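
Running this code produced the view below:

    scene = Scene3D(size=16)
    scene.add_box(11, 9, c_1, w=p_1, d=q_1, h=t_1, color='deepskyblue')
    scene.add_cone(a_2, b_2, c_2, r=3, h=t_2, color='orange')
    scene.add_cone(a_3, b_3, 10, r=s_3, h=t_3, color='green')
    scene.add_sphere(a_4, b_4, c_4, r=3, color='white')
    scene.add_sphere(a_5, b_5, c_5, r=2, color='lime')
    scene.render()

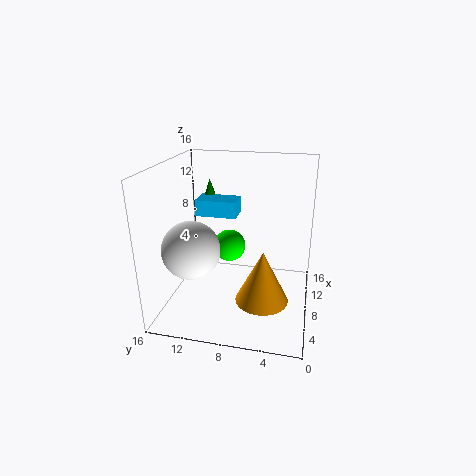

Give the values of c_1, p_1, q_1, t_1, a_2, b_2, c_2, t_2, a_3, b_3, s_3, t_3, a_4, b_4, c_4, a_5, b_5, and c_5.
c_1 = 9
p_1 = 3
q_1 = 5
t_1 = 2
a_2 = 7
b_2 = 5
c_2 = 1
t_2 = 6
a_3 = 14
b_3 = 13
s_3 = 1
t_3 = 3
a_4 = 4
b_4 = 12
c_4 = 8
a_5 = 12
b_5 = 10
c_5 = 5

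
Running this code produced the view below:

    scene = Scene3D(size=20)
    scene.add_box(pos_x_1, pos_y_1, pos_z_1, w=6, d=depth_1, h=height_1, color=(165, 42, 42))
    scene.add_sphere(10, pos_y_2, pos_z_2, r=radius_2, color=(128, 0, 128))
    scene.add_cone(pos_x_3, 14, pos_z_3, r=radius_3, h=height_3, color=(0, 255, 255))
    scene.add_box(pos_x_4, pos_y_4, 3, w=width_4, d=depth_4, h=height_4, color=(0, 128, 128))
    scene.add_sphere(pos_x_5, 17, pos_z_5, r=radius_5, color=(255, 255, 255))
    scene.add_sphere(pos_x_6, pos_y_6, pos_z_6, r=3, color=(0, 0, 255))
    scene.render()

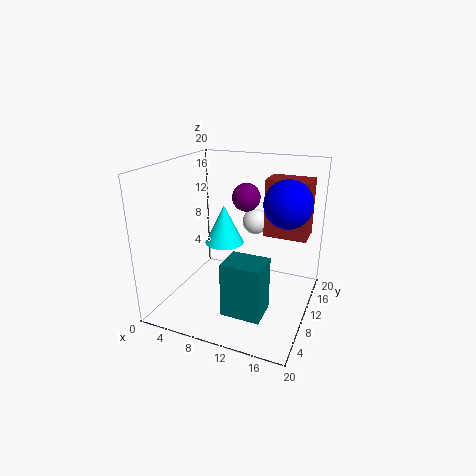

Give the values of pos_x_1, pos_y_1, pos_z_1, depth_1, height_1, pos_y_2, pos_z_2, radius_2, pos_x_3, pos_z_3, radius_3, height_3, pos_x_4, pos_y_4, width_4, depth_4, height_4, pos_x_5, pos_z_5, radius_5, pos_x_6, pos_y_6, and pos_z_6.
pos_x_1 = 13
pos_y_1 = 12
pos_z_1 = 10
depth_1 = 4
height_1 = 8
pos_y_2 = 13
pos_z_2 = 15
radius_2 = 2
pos_x_3 = 6
pos_z_3 = 7
radius_3 = 3
height_3 = 6
pos_x_4 = 11
pos_y_4 = 2
width_4 = 5
depth_4 = 4
height_4 = 7
pos_x_5 = 10
pos_z_5 = 10
radius_5 = 2
pos_x_6 = 17
pos_y_6 = 9
pos_z_6 = 16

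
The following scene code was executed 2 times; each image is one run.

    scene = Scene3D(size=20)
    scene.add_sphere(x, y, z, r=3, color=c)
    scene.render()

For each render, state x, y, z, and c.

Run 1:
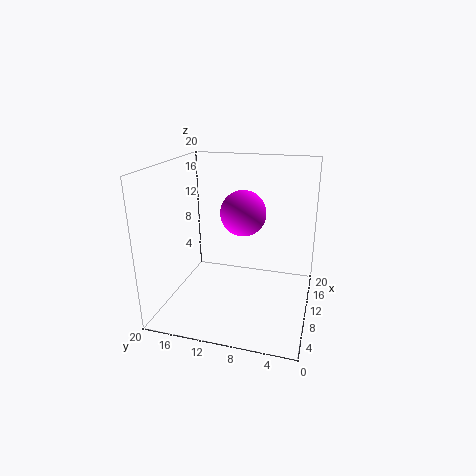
x = 9
y = 9
z = 14
c = 'magenta'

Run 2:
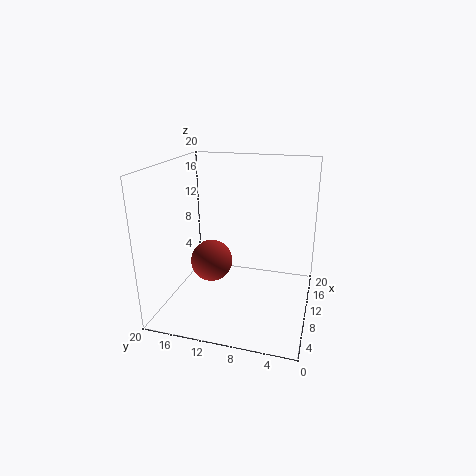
x = 10
y = 14
z = 6
c = 'brown'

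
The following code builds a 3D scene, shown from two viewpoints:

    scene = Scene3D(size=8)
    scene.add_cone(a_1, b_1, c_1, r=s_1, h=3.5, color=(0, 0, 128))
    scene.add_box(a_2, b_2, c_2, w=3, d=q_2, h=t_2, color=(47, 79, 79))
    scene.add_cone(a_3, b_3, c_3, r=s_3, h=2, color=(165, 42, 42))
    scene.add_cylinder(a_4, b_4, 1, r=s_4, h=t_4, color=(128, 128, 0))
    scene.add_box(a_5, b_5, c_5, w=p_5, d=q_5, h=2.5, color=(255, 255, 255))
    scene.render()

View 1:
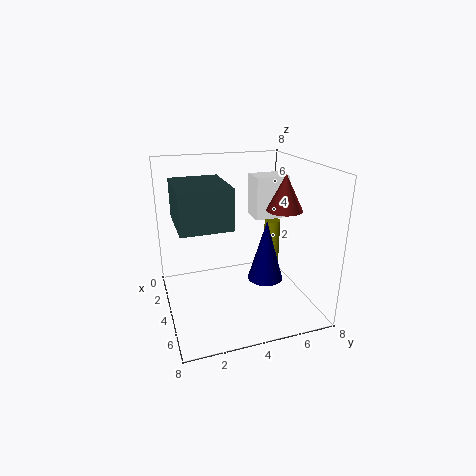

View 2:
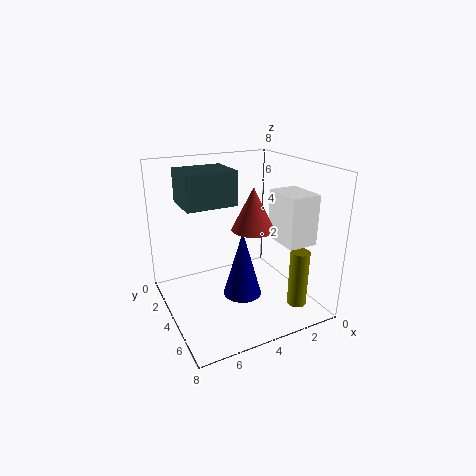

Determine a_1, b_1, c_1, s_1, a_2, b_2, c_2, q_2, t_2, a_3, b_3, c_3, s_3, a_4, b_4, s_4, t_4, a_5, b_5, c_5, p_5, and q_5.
a_1 = 4.5, b_1 = 5.5, c_1 = 1.5, s_1 = 1, a_2 = 3.5, b_2 = 0.5, c_2 = 5.5, q_2 = 2.5, t_2 = 2, a_3 = 4.5, b_3 = 6.5, c_3 = 5.5, s_3 = 1, a_4 = 2, b_4 = 7, s_4 = 0.5, t_4 = 3, a_5 = 1.5, b_5 = 5.5, c_5 = 4.5, p_5 = 1.5, q_5 = 2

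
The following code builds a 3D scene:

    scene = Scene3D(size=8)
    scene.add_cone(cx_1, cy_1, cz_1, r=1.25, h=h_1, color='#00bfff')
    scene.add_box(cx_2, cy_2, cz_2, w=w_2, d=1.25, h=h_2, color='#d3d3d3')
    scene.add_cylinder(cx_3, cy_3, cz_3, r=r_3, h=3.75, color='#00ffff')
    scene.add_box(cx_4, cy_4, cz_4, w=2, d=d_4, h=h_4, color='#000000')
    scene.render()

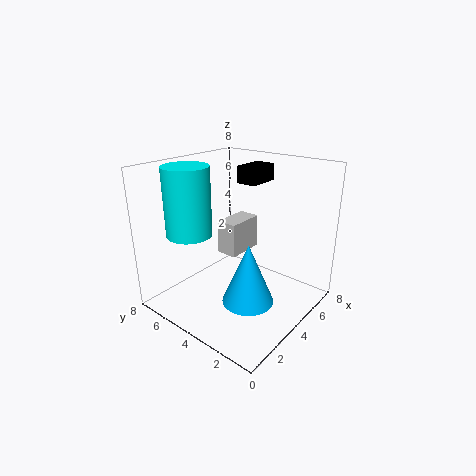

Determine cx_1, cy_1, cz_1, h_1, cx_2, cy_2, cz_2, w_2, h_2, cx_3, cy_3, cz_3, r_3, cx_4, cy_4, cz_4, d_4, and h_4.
cx_1 = 2
cy_1 = 1.75
cz_1 = 2
h_1 = 3
cx_2 = 4.25
cy_2 = 4.5
cz_2 = 2.5
w_2 = 2.25
h_2 = 2
cx_3 = 2.25
cy_3 = 6
cz_3 = 4.25
r_3 = 1.25
cx_4 = 5.75
cy_4 = 4.25
cz_4 = 6.5
d_4 = 1.25
h_4 = 1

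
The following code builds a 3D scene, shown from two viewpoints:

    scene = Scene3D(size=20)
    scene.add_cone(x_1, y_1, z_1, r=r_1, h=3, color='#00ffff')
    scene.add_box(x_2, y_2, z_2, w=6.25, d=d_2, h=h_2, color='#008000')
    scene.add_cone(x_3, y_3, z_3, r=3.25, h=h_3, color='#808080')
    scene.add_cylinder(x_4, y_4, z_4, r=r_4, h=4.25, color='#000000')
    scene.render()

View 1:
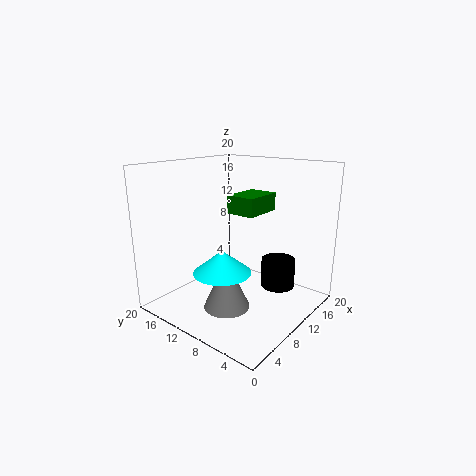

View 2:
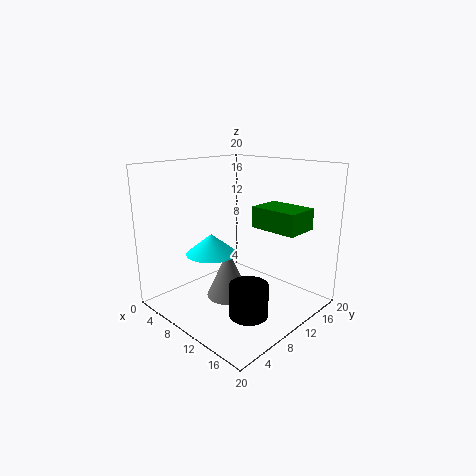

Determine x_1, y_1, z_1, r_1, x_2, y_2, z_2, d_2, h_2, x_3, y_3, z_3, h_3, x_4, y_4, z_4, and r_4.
x_1 = 5.5, y_1 = 9, z_1 = 6.75, r_1 = 3.75, x_2 = 12.75, y_2 = 9.75, z_2 = 12.25, d_2 = 4.5, h_2 = 2.75, x_3 = 7.75, y_3 = 10.25, z_3 = 0.25, h_3 = 7.25, x_4 = 15.25, y_4 = 6.5, z_4 = 1.75, r_4 = 2.5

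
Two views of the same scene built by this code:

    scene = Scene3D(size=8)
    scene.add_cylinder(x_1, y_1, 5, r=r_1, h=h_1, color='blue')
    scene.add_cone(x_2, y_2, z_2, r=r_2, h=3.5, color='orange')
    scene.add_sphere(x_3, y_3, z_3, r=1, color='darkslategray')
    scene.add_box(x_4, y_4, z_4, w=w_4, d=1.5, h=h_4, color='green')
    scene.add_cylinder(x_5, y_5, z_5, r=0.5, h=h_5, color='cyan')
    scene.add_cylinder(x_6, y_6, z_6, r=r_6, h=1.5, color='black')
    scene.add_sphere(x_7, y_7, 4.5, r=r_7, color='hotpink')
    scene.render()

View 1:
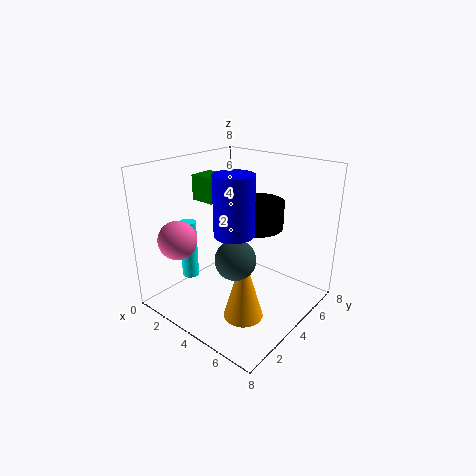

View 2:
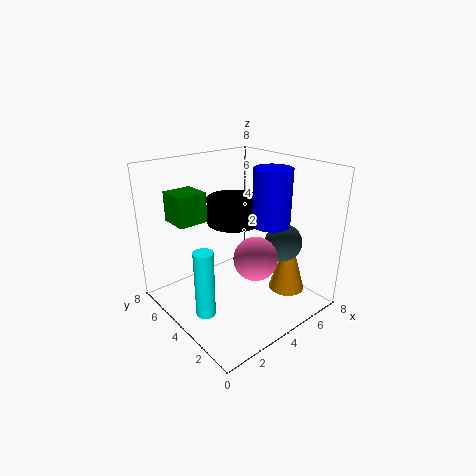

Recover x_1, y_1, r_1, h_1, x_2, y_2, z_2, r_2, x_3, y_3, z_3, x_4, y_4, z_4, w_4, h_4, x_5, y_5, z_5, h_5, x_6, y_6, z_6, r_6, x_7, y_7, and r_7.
x_1 = 5, y_1 = 2.5, r_1 = 1, h_1 = 3, x_2 = 6, y_2 = 2, z_2 = 1, r_2 = 1, x_3 = 5.5, y_3 = 2, z_3 = 4, x_4 = 0.5, y_4 = 4, z_4 = 5.5, w_4 = 1.5, h_4 = 1.5, x_5 = 1, y_5 = 3, z_5 = 1, h_5 = 3.5, x_6 = 4.5, y_6 = 5, z_6 = 4.5, r_6 = 1.5, x_7 = 2.5, y_7 = 1, r_7 = 1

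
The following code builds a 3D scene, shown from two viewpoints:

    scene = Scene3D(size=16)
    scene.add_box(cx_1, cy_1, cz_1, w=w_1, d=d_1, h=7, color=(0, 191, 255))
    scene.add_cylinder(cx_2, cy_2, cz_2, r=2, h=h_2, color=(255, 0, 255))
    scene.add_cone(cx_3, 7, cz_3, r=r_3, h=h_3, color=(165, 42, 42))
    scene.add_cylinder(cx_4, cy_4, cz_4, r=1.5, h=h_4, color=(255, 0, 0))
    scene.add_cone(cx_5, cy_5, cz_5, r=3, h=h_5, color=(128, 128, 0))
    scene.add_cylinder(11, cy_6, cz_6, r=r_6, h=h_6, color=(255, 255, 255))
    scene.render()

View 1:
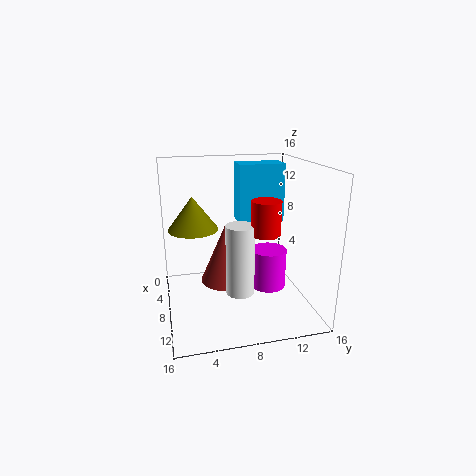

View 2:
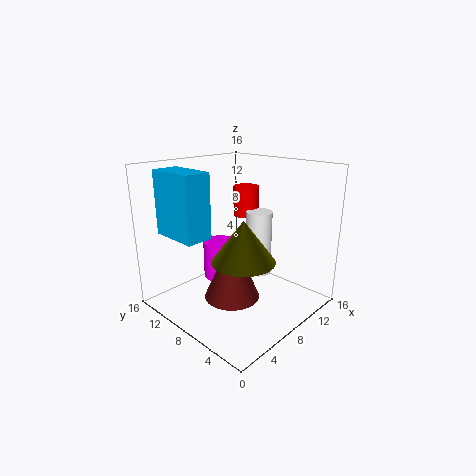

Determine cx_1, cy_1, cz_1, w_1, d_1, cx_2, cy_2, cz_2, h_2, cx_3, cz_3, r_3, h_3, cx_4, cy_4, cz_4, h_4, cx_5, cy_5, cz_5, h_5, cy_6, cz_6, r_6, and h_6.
cx_1 = 2, cy_1 = 9, cz_1 = 8.5, w_1 = 3, d_1 = 5.5, cx_2 = 8.5, cy_2 = 11.5, cz_2 = 2, h_2 = 4.5, cx_3 = 6, cz_3 = 2, r_3 = 3, h_3 = 7, cx_4 = 11.5, cy_4 = 10, cz_4 = 9.5, h_4 = 3.5, cx_5 = 4, cy_5 = 3.5, cz_5 = 8, h_5 = 4, cy_6 = 7.5, cz_6 = 3, r_6 = 1.5, h_6 = 7.5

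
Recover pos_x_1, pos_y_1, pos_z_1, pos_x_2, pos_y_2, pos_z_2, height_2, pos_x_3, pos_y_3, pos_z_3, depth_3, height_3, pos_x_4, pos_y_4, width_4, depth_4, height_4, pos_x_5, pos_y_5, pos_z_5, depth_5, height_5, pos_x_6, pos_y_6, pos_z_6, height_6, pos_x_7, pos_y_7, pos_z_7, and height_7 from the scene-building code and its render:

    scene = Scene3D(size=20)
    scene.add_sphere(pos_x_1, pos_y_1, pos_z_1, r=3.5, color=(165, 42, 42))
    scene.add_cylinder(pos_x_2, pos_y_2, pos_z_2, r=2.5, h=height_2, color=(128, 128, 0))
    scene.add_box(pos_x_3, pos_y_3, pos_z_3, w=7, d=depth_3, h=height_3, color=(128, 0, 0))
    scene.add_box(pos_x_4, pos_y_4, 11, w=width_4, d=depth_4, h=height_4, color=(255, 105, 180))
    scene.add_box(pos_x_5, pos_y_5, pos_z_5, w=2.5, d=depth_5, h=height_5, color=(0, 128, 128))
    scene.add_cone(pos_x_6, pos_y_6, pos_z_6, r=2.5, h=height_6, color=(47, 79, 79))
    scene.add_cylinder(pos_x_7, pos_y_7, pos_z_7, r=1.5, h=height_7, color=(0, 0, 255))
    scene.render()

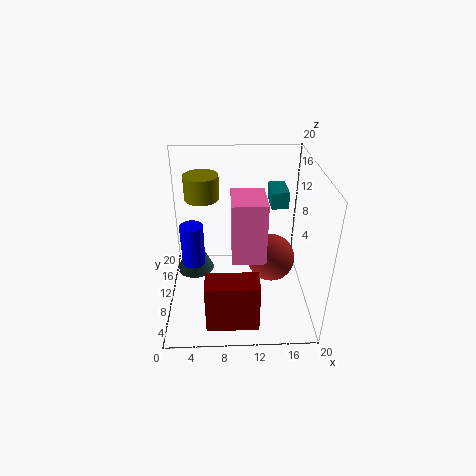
pos_x_1 = 15
pos_y_1 = 11.5
pos_z_1 = 5.5
pos_x_2 = 5
pos_y_2 = 14.5
pos_z_2 = 14
height_2 = 3.5
pos_x_3 = 5.5
pos_y_3 = 2
pos_z_3 = 0.5
depth_3 = 3.5
height_3 = 7
pos_x_4 = 9
pos_y_4 = 2.5
width_4 = 4
depth_4 = 5
height_4 = 7.5
pos_x_5 = 15
pos_y_5 = 13.5
pos_z_5 = 12.5
depth_5 = 4.5
height_5 = 2.5
pos_x_6 = 4
pos_y_6 = 9
pos_z_6 = 6
height_6 = 5.5
pos_x_7 = 4
pos_y_7 = 7.5
pos_z_7 = 8
height_7 = 5.5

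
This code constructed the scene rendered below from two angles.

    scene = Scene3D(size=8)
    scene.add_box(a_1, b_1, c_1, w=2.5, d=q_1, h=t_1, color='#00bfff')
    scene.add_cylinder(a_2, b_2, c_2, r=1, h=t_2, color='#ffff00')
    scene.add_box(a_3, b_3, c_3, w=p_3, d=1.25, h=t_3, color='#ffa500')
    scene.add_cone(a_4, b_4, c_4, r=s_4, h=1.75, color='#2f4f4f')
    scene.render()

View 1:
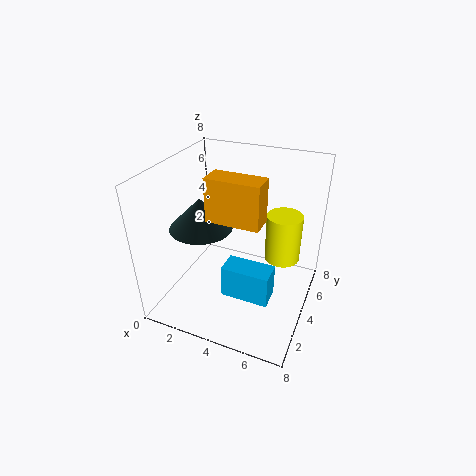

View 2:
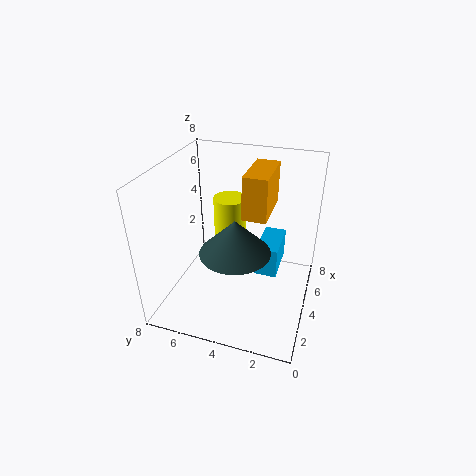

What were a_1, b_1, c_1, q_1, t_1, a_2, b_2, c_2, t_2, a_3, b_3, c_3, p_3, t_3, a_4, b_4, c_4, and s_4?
a_1 = 4; b_1 = 1.75; c_1 = 1.75; q_1 = 1.25; t_1 = 1.75; a_2 = 6.25; b_2 = 5.25; c_2 = 2.5; t_2 = 2.75; a_3 = 3; b_3 = 2.25; c_3 = 5.75; p_3 = 2.75; t_3 = 2.25; a_4 = 2; b_4 = 3.5; c_4 = 4.5; s_4 = 1.75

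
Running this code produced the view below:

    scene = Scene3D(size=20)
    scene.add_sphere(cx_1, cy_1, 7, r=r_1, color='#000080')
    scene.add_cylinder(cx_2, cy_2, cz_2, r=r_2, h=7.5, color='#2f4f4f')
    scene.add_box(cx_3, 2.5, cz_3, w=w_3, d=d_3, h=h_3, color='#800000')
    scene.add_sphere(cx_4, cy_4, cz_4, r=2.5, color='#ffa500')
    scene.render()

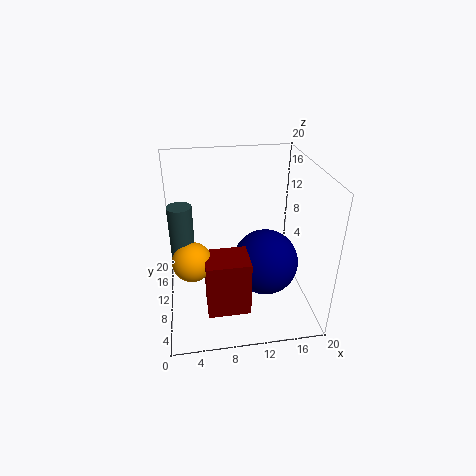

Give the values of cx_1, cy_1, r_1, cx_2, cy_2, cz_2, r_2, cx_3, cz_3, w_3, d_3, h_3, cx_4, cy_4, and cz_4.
cx_1 = 13.5
cy_1 = 8
r_1 = 4.5
cx_2 = 2.5
cy_2 = 7.5
cz_2 = 9
r_2 = 1.5
cx_3 = 5
cz_3 = 3
w_3 = 5.5
d_3 = 4.5
h_3 = 7.5
cx_4 = 3.5
cy_4 = 6
cz_4 = 9.5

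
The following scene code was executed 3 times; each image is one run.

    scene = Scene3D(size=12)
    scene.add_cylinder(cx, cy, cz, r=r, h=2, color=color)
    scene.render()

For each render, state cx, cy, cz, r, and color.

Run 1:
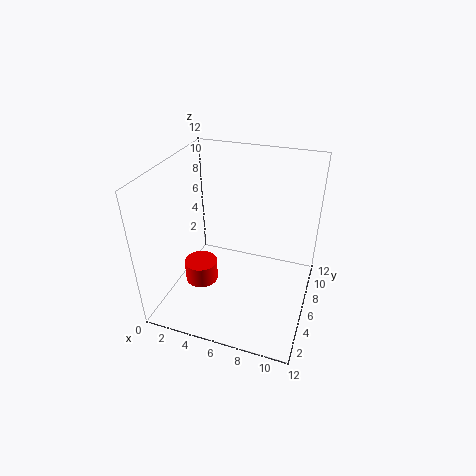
cx = 2.25, cy = 6.25, cz = 0.5, r = 1.5, color = 'red'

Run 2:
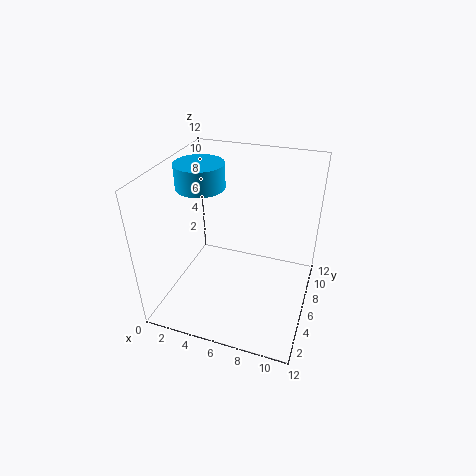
cx = 2.75, cy = 6.25, cz = 10, r = 2, color = 'deepskyblue'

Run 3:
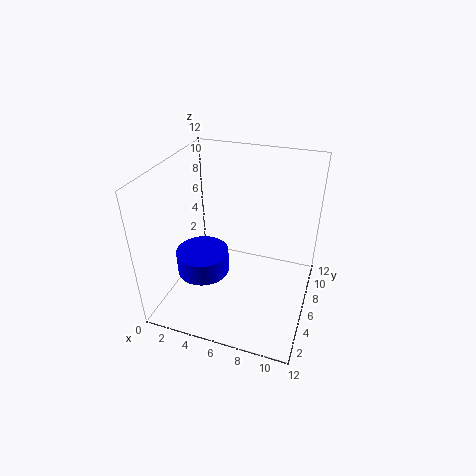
cx = 3, cy = 5.25, cz = 2.5, r = 2.25, color = 'blue'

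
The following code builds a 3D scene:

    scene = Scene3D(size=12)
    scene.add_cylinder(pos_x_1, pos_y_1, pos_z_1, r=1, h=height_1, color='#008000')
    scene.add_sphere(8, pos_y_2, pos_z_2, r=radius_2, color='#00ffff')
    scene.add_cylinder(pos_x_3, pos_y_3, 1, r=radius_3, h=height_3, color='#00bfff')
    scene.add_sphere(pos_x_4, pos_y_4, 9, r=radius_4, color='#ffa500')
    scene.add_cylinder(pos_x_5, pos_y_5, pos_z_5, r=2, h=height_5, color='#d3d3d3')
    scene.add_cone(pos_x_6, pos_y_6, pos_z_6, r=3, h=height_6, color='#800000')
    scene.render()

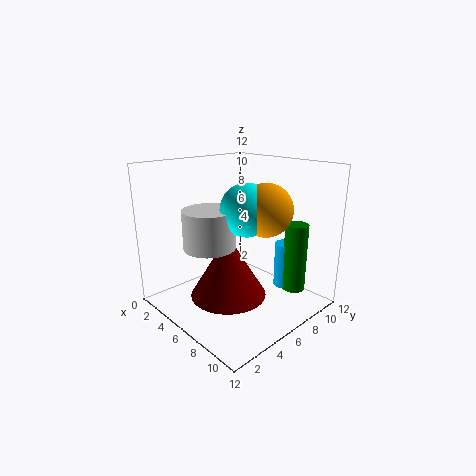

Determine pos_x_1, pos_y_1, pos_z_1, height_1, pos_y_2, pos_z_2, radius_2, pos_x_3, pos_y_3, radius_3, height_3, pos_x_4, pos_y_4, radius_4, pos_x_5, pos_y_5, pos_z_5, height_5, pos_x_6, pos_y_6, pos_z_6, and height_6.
pos_x_1 = 9, pos_y_1 = 10, pos_z_1 = 1, height_1 = 6, pos_y_2 = 5, pos_z_2 = 9, radius_2 = 2, pos_x_3 = 8, pos_y_3 = 10, radius_3 = 1, height_3 = 4, pos_x_4 = 9, pos_y_4 = 6, radius_4 = 2, pos_x_5 = 6, pos_y_5 = 3, pos_z_5 = 6, height_5 = 3, pos_x_6 = 7, pos_y_6 = 4, pos_z_6 = 2, height_6 = 5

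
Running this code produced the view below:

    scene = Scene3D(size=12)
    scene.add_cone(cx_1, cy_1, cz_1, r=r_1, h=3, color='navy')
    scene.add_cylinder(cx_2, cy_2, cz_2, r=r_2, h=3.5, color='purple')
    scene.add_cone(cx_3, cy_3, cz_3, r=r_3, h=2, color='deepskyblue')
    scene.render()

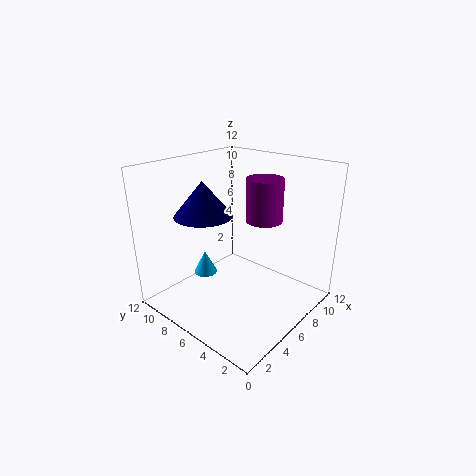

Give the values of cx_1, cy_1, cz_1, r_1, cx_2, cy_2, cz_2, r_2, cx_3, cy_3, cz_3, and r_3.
cx_1 = 5; cy_1 = 9; cz_1 = 7.5; r_1 = 2.5; cx_2 = 7.5; cy_2 = 4.5; cz_2 = 7.5; r_2 = 1.5; cx_3 = 4.5; cy_3 = 8.5; cz_3 = 2.5; r_3 = 1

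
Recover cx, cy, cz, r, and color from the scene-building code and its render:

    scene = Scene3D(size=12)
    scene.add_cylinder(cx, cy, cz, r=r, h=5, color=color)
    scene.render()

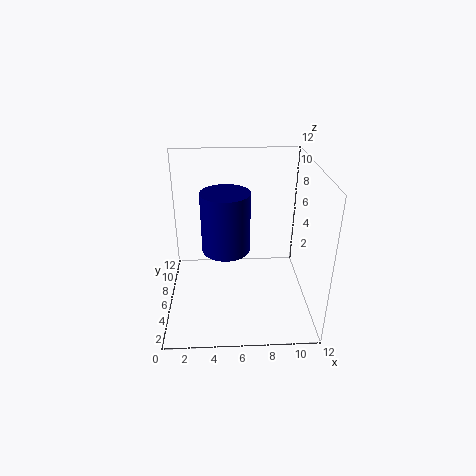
cx = 5; cy = 6; cz = 5; r = 2; color = 'navy'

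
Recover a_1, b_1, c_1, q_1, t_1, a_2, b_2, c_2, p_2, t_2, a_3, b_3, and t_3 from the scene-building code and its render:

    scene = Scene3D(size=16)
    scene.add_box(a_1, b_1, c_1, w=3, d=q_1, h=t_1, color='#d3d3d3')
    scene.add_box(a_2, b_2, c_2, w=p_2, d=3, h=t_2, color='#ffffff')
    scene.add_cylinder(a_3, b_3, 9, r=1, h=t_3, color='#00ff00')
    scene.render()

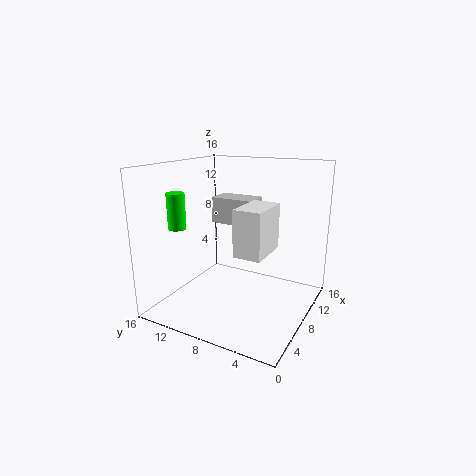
a_1 = 9; b_1 = 7; c_1 = 9; q_1 = 5; t_1 = 3; a_2 = 5; b_2 = 4; c_2 = 7; p_2 = 5; t_2 = 5; a_3 = 5; b_3 = 14; t_3 = 4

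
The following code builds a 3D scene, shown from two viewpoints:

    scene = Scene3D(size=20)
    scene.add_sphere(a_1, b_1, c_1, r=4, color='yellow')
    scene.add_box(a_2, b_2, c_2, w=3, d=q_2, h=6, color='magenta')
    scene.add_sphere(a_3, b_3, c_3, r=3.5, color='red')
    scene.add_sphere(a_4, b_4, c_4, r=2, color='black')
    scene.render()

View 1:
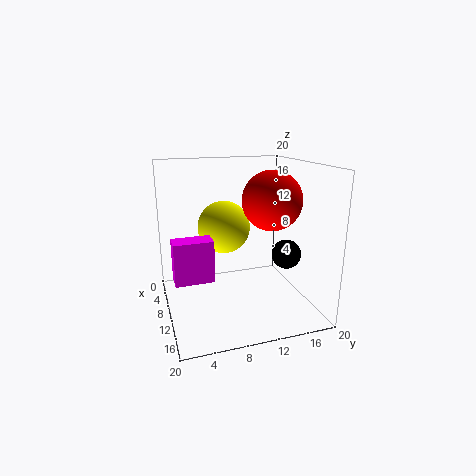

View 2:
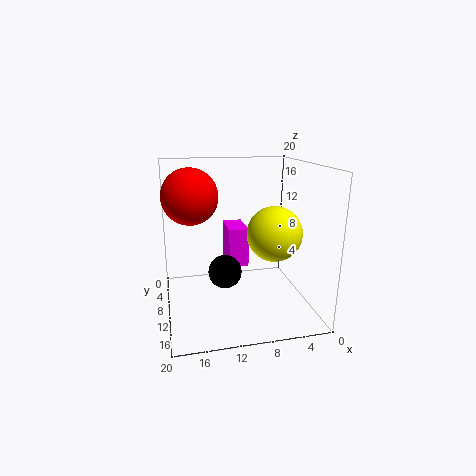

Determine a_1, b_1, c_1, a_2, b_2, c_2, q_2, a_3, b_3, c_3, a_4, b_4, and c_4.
a_1 = 4.5, b_1 = 9.5, c_1 = 10, a_2 = 7.5, b_2 = 1, c_2 = 4, q_2 = 5.5, a_3 = 16.5, b_3 = 12, c_3 = 16.5, a_4 = 13, b_4 = 16, c_4 = 8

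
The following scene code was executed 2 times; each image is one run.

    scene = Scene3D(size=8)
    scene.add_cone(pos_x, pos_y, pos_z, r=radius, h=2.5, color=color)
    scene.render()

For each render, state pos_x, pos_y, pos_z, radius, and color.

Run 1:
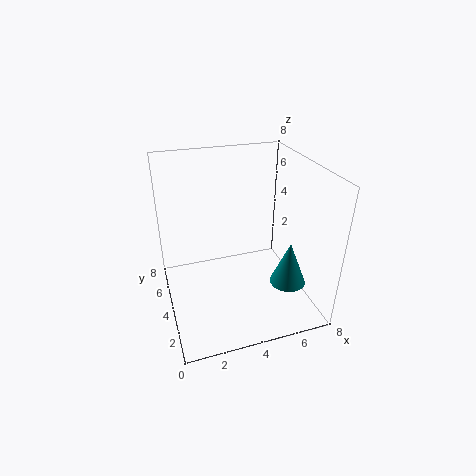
pos_x = 6.5; pos_y = 2.5; pos_z = 1.5; radius = 1; color = 'teal'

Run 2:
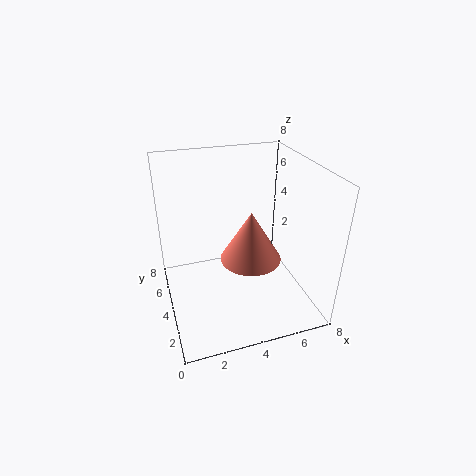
pos_x = 4; pos_y = 2; pos_z = 4; radius = 1.5; color = 'salmon'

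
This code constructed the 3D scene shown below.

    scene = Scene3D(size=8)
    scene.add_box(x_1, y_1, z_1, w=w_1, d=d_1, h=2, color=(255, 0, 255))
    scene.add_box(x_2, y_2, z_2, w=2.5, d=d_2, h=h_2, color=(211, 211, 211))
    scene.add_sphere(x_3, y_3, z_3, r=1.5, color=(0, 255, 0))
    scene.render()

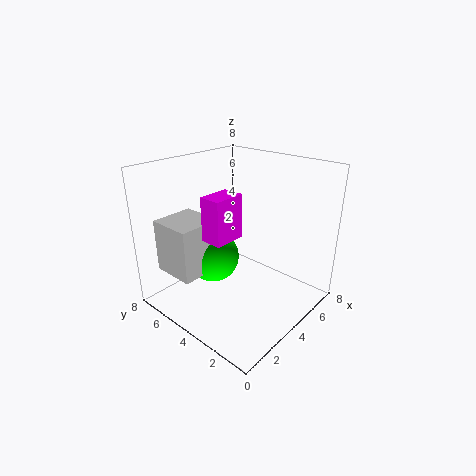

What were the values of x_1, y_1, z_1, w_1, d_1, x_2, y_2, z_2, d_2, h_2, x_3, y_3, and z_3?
x_1 = 0.5, y_1 = 2, z_1 = 5.5, w_1 = 1.5, d_1 = 1, x_2 = 1, y_2 = 5, z_2 = 2, d_2 = 2.5, h_2 = 3, x_3 = 3.5, y_3 = 5.5, z_3 = 2.5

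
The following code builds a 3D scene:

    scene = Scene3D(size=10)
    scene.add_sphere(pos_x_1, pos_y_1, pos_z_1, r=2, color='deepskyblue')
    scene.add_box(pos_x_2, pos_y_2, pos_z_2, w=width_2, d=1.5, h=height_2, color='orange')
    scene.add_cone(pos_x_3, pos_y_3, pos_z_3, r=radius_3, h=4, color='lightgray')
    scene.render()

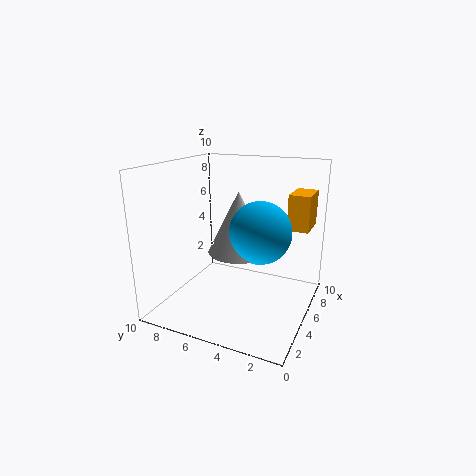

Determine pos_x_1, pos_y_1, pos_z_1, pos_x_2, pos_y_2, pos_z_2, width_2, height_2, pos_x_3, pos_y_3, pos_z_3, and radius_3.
pos_x_1 = 4
pos_y_1 = 3
pos_z_1 = 6
pos_x_2 = 6.5
pos_y_2 = 0.5
pos_z_2 = 5.5
width_2 = 2.5
height_2 = 2.5
pos_x_3 = 4
pos_y_3 = 4.5
pos_z_3 = 4.5
radius_3 = 2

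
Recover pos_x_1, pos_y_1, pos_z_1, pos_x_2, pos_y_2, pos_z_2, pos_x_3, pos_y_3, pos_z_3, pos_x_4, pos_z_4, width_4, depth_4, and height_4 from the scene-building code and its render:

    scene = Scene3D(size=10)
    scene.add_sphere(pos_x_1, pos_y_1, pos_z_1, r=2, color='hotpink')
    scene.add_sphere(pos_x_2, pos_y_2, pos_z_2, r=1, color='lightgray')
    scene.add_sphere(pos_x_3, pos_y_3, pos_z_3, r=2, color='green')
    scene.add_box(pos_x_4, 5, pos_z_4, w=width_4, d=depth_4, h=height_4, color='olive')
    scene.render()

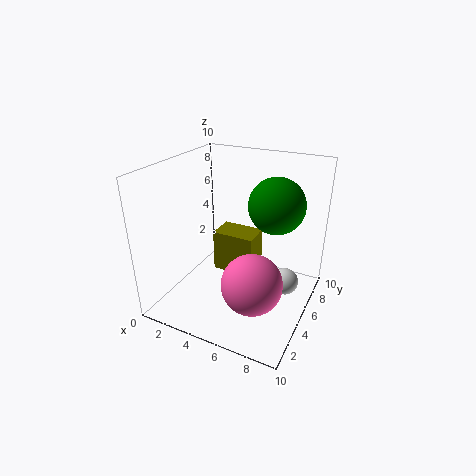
pos_x_1 = 7
pos_y_1 = 3
pos_z_1 = 3
pos_x_2 = 8
pos_y_2 = 7
pos_z_2 = 1
pos_x_3 = 7
pos_y_3 = 7
pos_z_3 = 7
pos_x_4 = 3
pos_z_4 = 2
width_4 = 3
depth_4 = 2
height_4 = 3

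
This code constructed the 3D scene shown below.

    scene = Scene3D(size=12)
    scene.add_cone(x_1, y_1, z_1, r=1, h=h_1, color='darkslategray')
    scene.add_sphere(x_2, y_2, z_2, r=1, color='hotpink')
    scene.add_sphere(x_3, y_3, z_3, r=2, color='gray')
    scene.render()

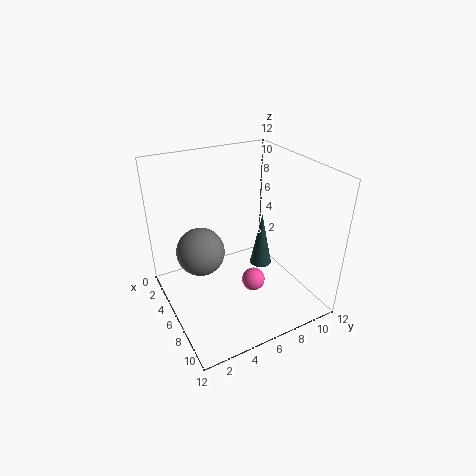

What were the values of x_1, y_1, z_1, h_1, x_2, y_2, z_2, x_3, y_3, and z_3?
x_1 = 5
y_1 = 9
z_1 = 2
h_1 = 5
x_2 = 7
y_2 = 7
z_2 = 2
x_3 = 5
y_3 = 3
z_3 = 5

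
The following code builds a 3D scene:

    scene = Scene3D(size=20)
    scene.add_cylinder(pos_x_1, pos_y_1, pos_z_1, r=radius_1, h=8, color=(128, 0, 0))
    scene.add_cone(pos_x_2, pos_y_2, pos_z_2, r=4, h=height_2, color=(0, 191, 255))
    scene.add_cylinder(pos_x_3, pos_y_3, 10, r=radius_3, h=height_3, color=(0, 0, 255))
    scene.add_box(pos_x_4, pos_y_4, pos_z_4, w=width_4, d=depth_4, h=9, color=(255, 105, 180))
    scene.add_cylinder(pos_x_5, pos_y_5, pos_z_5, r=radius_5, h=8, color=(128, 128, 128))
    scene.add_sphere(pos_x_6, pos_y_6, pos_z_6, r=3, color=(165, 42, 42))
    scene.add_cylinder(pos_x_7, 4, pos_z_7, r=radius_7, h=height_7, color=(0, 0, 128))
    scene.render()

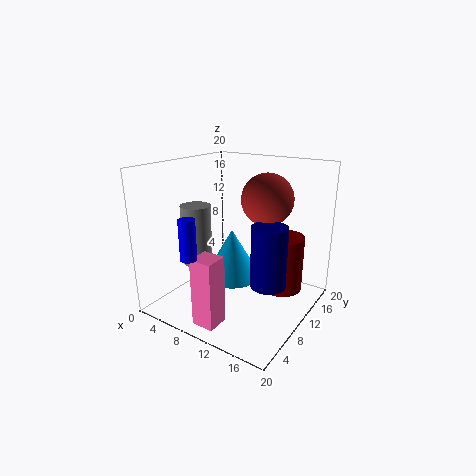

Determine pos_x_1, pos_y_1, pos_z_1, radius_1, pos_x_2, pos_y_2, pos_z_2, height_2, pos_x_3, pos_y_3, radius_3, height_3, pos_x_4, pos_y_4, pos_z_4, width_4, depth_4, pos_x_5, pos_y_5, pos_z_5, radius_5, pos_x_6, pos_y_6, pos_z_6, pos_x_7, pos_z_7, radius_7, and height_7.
pos_x_1 = 15, pos_y_1 = 14, pos_z_1 = 2, radius_1 = 3, pos_x_2 = 9, pos_y_2 = 10, pos_z_2 = 4, height_2 = 7, pos_x_3 = 9, pos_y_3 = 1, radius_3 = 1, height_3 = 5, pos_x_4 = 9, pos_y_4 = 1, pos_z_4 = 1, width_4 = 3, depth_4 = 3, pos_x_5 = 6, pos_y_5 = 6, pos_z_5 = 7, radius_5 = 2, pos_x_6 = 16, pos_y_6 = 7, pos_z_6 = 17, pos_x_7 = 18, pos_z_7 = 8, radius_7 = 2, height_7 = 7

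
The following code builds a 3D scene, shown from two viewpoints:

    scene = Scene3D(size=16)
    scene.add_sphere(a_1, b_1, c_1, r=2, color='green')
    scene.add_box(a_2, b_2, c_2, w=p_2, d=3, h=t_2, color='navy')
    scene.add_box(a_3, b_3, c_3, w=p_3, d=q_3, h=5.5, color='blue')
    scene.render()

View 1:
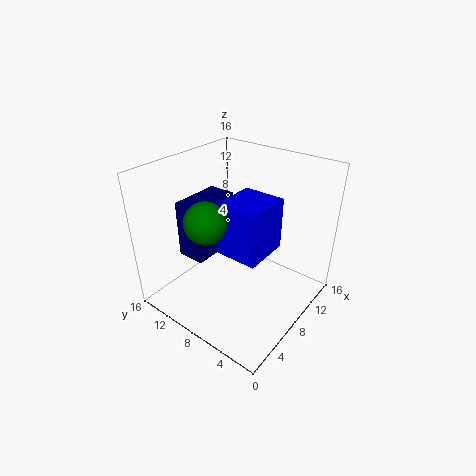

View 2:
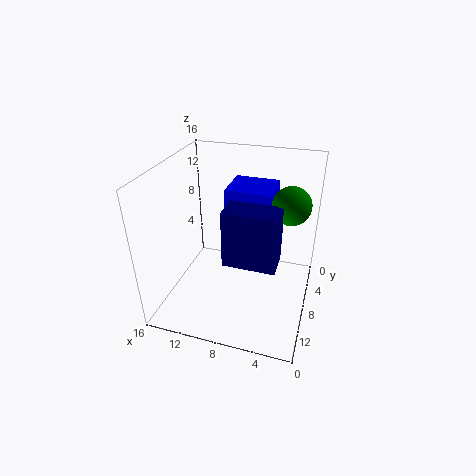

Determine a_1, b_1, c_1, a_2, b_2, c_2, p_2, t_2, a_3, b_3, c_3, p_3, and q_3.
a_1 = 2.5
b_1 = 7.5
c_1 = 12.5
a_2 = 3
b_2 = 9
c_2 = 7
p_2 = 5.5
t_2 = 6
a_3 = 4.5
b_3 = 3.5
c_3 = 8
p_3 = 5
q_3 = 4.5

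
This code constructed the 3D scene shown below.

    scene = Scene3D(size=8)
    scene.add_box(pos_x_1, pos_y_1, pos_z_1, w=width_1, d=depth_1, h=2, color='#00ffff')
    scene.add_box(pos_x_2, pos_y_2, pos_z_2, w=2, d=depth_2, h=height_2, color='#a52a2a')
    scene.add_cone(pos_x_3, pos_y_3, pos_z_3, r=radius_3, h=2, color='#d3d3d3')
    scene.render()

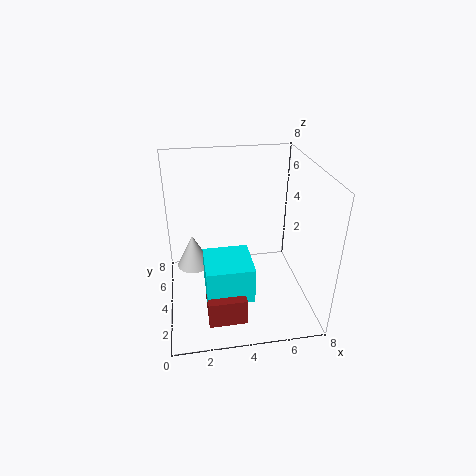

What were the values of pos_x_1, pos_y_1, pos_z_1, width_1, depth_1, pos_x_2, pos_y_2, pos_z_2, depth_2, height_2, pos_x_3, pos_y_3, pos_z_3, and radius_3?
pos_x_1 = 2
pos_y_1 = 1.5
pos_z_1 = 1.5
width_1 = 2.5
depth_1 = 2.5
pos_x_2 = 2
pos_y_2 = 1
pos_z_2 = 0.5
depth_2 = 2
height_2 = 1.5
pos_x_3 = 1.5
pos_y_3 = 5.5
pos_z_3 = 1.5
radius_3 = 1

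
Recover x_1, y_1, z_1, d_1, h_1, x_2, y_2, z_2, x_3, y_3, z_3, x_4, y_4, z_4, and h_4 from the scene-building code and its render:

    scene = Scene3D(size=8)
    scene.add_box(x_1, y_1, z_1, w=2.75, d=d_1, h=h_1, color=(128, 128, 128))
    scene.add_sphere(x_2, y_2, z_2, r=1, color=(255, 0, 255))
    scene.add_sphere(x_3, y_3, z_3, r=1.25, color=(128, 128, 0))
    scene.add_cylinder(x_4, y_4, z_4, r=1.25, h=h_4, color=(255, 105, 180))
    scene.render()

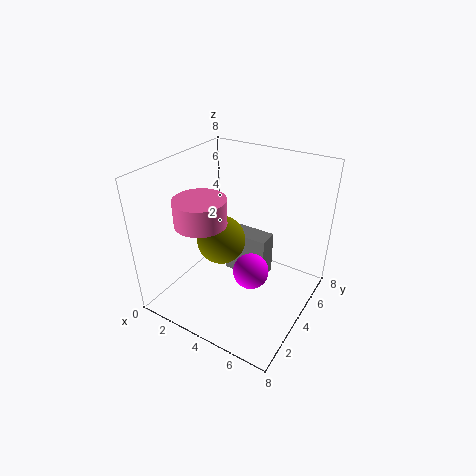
x_1 = 2.25, y_1 = 5.25, z_1 = 0.5, d_1 = 1.25, h_1 = 2.75, x_2 = 5, y_2 = 3.75, z_2 = 2.25, x_3 = 3.75, y_3 = 2.75, z_3 = 4.5, x_4 = 3.5, y_4 = 1.5, z_4 = 6, h_4 = 1.25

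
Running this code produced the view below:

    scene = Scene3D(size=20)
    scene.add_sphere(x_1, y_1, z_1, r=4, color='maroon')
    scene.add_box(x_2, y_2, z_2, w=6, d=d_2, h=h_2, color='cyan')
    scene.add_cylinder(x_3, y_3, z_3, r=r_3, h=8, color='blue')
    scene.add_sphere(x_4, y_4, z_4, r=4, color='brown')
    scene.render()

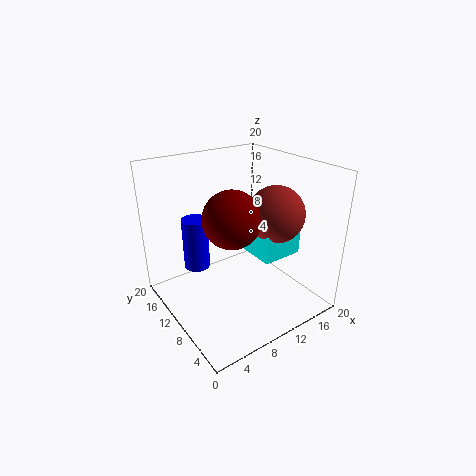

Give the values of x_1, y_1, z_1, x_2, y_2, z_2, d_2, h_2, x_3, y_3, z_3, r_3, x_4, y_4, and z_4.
x_1 = 9, y_1 = 10, z_1 = 13, x_2 = 12, y_2 = 6, z_2 = 7, d_2 = 7, h_2 = 4, x_3 = 7, y_3 = 17, z_3 = 3, r_3 = 2, x_4 = 15, y_4 = 8, z_4 = 13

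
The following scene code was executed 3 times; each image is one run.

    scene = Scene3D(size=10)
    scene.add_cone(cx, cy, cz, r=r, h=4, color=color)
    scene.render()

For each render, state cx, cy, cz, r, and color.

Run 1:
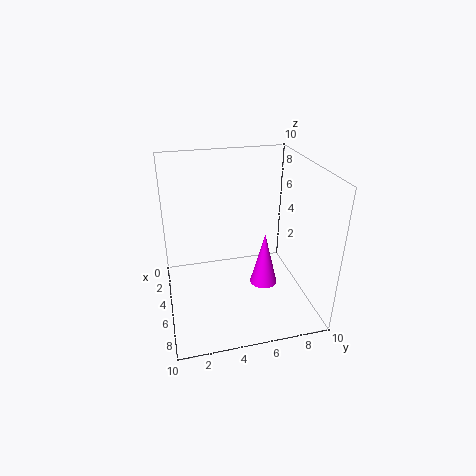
cx = 5, cy = 7, cz = 1, r = 1, color = 'magenta'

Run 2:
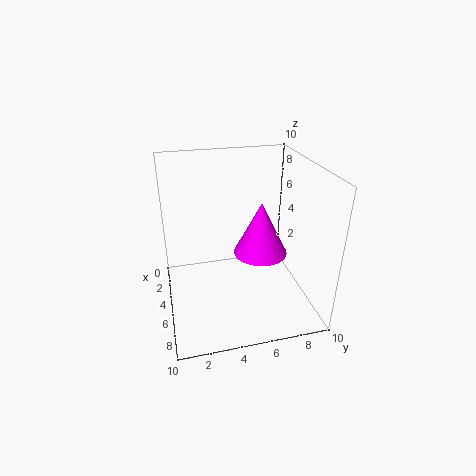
cx = 4, cy = 7, cz = 3, r = 2, color = 'magenta'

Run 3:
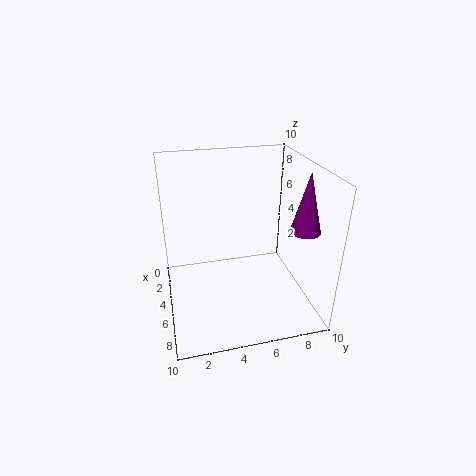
cx = 7, cy = 9, cz = 6, r = 1, color = 'purple'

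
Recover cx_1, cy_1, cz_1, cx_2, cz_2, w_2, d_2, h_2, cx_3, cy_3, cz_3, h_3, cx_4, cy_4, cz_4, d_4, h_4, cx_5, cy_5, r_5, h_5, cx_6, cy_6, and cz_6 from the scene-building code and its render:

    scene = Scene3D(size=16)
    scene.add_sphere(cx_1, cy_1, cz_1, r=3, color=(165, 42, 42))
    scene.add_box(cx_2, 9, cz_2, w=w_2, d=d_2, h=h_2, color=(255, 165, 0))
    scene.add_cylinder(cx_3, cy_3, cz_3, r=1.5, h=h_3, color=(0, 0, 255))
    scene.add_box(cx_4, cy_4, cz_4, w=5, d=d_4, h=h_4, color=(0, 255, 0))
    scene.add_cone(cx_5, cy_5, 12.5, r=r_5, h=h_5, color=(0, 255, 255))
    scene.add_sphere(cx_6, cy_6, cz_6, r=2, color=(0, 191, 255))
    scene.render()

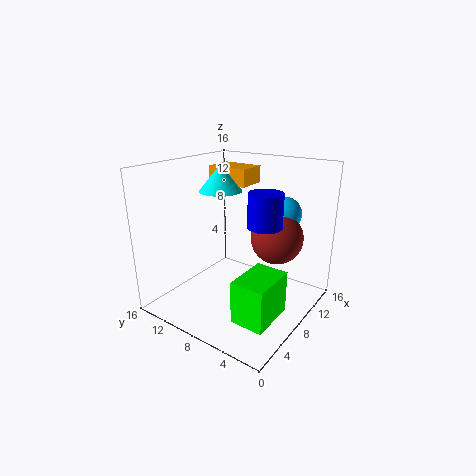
cx_1 = 11.5, cy_1 = 5, cz_1 = 7.5, cx_2 = 10.5, cz_2 = 13, w_2 = 3.5, d_2 = 5, h_2 = 2, cx_3 = 3.5, cy_3 = 2, cz_3 = 12, h_3 = 3, cx_4 = 2.5, cy_4 = 1.5, cz_4 = 1.5, d_4 = 3.5, h_4 = 4.5, cx_5 = 9.5, cy_5 = 11.5, r_5 = 2.5, h_5 = 3, cx_6 = 13, cy_6 = 5, cz_6 = 10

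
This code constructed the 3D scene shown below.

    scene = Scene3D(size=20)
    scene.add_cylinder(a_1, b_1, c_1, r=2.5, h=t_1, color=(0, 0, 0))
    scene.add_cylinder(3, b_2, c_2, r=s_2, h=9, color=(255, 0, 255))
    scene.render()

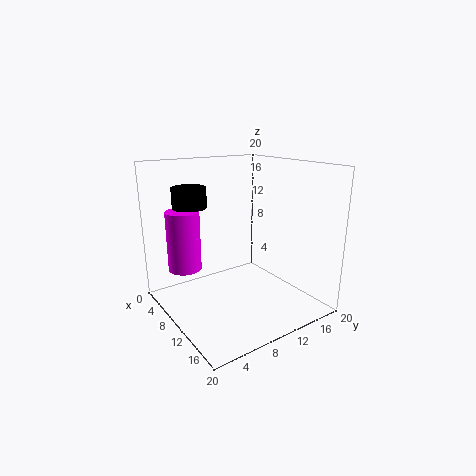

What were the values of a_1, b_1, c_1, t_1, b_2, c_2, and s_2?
a_1 = 3.5; b_1 = 6; c_1 = 13.5; t_1 = 3; b_2 = 5; c_2 = 4; s_2 = 2.5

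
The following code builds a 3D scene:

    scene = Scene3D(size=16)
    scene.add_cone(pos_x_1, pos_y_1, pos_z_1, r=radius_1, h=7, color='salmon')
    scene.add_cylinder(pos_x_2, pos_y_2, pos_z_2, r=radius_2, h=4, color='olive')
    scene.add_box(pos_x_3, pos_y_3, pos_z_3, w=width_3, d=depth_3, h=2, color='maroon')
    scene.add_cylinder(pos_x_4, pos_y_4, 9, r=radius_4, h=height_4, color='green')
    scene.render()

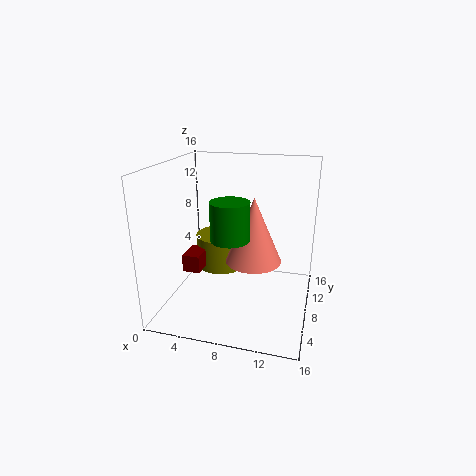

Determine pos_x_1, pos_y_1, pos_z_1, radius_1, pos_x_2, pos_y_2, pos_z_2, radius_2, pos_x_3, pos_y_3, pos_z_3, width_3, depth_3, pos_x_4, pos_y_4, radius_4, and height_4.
pos_x_1 = 10, pos_y_1 = 7, pos_z_1 = 6, radius_1 = 3, pos_x_2 = 5, pos_y_2 = 11, pos_z_2 = 3, radius_2 = 3, pos_x_3 = 2, pos_y_3 = 6, pos_z_3 = 4, width_3 = 2, depth_3 = 3, pos_x_4 = 8, pos_y_4 = 5, radius_4 = 2, height_4 = 4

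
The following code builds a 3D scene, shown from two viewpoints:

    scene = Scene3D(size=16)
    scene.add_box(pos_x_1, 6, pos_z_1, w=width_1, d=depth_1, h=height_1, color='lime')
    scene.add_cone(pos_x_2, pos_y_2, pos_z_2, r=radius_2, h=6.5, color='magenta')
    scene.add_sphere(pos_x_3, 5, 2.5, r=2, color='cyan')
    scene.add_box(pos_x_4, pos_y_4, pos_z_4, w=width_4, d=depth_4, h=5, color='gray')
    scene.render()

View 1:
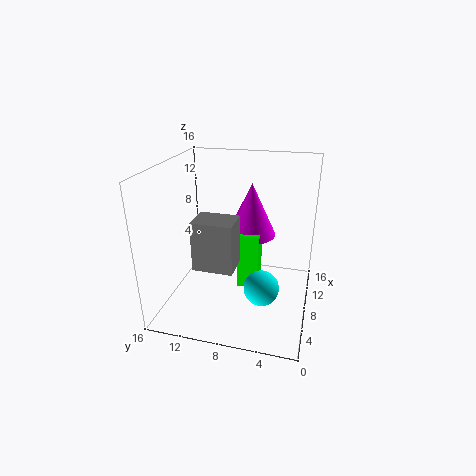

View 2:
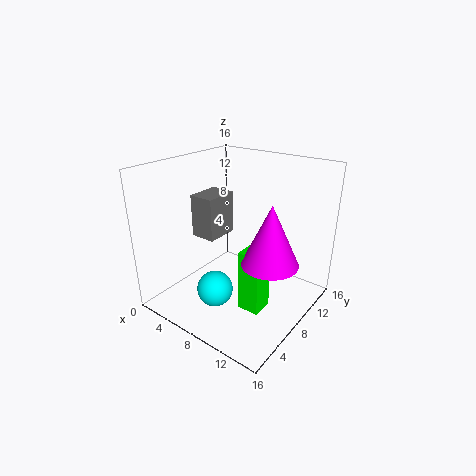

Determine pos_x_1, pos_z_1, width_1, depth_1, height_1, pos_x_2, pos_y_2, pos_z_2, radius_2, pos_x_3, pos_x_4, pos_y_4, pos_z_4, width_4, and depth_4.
pos_x_1 = 9.5
pos_z_1 = 0.5
width_1 = 2.5
depth_1 = 2.5
height_1 = 7
pos_x_2 = 12.5
pos_y_2 = 7.5
pos_z_2 = 6.5
radius_2 = 3
pos_x_3 = 7
pos_x_4 = 2
pos_y_4 = 7
pos_z_4 = 7
width_4 = 3
depth_4 = 4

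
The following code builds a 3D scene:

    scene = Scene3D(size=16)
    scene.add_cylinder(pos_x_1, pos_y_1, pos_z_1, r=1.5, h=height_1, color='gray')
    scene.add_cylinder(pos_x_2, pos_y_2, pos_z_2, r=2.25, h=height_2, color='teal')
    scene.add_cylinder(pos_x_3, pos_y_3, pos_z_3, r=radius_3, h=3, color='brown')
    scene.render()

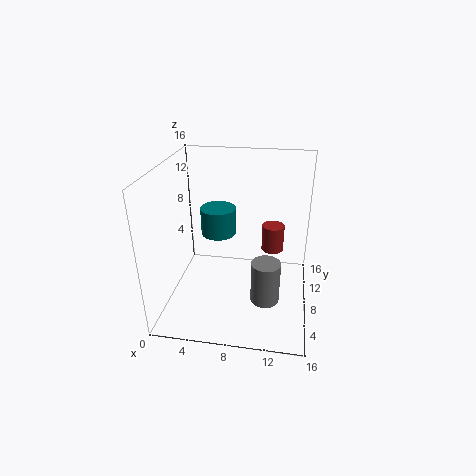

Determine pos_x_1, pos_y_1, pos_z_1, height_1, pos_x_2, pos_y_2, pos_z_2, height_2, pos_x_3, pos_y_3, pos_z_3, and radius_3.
pos_x_1 = 11.5; pos_y_1 = 4.25; pos_z_1 = 3; height_1 = 4.5; pos_x_2 = 4.5; pos_y_2 = 13.5; pos_z_2 = 5.5; height_2 = 3.5; pos_x_3 = 11.75; pos_y_3 = 9.75; pos_z_3 = 6; radius_3 = 1.25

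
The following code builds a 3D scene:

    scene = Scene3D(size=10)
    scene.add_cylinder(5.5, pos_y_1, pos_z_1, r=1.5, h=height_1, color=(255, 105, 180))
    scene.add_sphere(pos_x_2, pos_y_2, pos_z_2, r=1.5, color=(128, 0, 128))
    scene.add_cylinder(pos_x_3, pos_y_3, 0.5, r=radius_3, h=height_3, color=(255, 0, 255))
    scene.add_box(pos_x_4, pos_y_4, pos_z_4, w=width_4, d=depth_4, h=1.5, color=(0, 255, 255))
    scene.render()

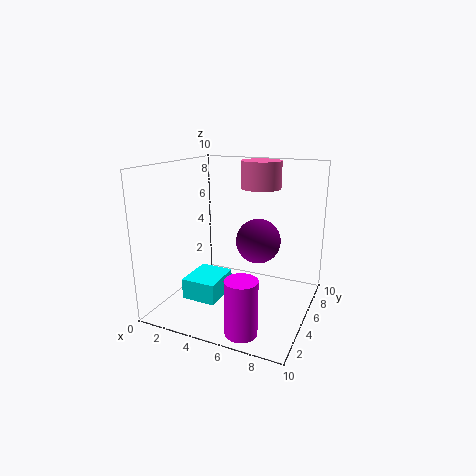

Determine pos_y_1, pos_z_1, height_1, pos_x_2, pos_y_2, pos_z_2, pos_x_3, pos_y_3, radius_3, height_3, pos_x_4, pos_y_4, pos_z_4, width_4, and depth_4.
pos_y_1 = 8; pos_z_1 = 8; height_1 = 2; pos_x_2 = 6.5; pos_y_2 = 5; pos_z_2 = 5; pos_x_3 = 7; pos_y_3 = 1; radius_3 = 1; height_3 = 3.5; pos_x_4 = 1.5; pos_y_4 = 3; pos_z_4 = 0.5; width_4 = 2.5; depth_4 = 3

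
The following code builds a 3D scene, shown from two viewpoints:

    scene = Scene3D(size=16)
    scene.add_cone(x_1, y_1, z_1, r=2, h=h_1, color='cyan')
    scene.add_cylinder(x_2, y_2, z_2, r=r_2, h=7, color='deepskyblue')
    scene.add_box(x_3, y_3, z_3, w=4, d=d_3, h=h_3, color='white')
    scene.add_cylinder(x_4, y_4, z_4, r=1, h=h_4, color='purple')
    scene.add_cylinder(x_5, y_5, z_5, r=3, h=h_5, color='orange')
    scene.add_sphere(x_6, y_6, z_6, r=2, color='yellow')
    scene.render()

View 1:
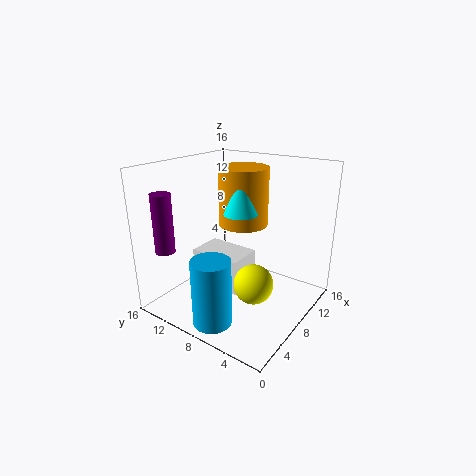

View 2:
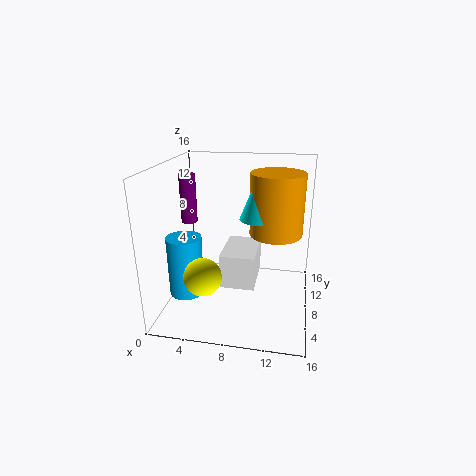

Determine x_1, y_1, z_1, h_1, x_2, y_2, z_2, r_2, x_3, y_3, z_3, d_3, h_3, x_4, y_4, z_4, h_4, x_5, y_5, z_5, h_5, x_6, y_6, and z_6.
x_1 = 10
y_1 = 9
z_1 = 10
h_1 = 5
x_2 = 2
y_2 = 7
z_2 = 1
r_2 = 2
x_3 = 6
y_3 = 7
z_3 = 2
d_3 = 6
h_3 = 4
x_4 = 1
y_4 = 12
z_4 = 8
h_4 = 6
x_5 = 12
y_5 = 10
z_5 = 8
h_5 = 7
x_6 = 5
y_6 = 4
z_6 = 5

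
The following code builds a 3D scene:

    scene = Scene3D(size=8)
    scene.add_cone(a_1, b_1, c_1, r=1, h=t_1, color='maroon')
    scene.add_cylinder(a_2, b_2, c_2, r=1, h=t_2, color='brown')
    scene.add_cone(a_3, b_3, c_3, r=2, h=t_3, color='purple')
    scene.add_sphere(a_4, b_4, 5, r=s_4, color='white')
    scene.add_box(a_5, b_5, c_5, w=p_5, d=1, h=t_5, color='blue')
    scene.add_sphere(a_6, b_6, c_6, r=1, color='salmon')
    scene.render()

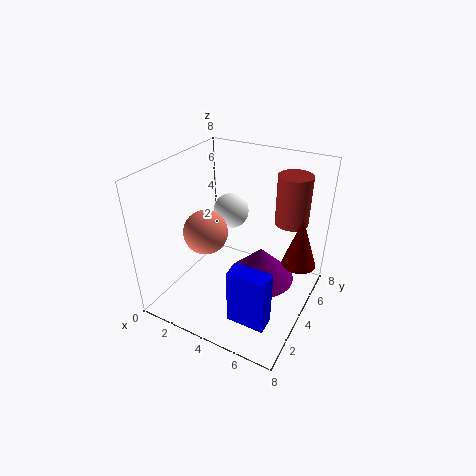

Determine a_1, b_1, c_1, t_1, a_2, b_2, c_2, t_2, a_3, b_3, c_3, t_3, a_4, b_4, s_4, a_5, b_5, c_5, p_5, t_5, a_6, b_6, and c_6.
a_1 = 7
b_1 = 6
c_1 = 2
t_1 = 3
a_2 = 6
b_2 = 7
c_2 = 4
t_2 = 3
a_3 = 5
b_3 = 5
c_3 = 1
t_3 = 2
a_4 = 3
b_4 = 5
s_4 = 1
a_5 = 5
b_5 = 1
c_5 = 1
p_5 = 2
t_5 = 3
a_6 = 4
b_6 = 1
c_6 = 6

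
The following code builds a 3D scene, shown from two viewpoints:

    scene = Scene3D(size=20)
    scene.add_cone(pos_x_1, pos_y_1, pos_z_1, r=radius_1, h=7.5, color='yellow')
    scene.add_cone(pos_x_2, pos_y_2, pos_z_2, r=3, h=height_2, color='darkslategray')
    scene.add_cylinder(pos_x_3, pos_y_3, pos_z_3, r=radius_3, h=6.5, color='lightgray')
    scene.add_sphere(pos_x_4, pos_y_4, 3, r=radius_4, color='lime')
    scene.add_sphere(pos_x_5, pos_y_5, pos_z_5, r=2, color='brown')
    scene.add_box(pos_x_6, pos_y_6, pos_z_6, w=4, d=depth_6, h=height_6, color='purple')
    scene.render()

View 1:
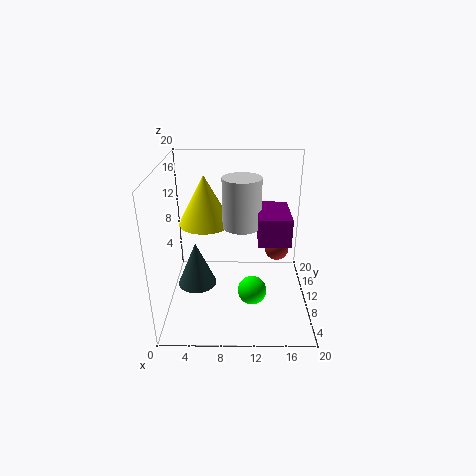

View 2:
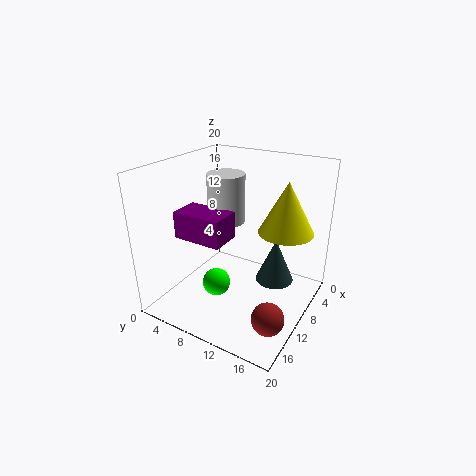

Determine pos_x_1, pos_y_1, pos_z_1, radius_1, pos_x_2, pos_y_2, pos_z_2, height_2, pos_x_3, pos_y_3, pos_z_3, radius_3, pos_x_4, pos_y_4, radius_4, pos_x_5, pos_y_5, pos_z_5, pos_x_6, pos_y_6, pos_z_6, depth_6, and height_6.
pos_x_1 = 5
pos_y_1 = 15
pos_z_1 = 10
radius_1 = 4
pos_x_2 = 3.5
pos_y_2 = 13
pos_z_2 = 0.5
height_2 = 7
pos_x_3 = 10.5
pos_y_3 = 8.5
pos_z_3 = 12.5
radius_3 = 2.5
pos_x_4 = 12
pos_y_4 = 7.5
radius_4 = 2
pos_x_5 = 16.5
pos_y_5 = 18
pos_z_5 = 4
pos_x_6 = 12.5
pos_y_6 = 4.5
pos_z_6 = 11.5
depth_6 = 6.5
height_6 = 3.5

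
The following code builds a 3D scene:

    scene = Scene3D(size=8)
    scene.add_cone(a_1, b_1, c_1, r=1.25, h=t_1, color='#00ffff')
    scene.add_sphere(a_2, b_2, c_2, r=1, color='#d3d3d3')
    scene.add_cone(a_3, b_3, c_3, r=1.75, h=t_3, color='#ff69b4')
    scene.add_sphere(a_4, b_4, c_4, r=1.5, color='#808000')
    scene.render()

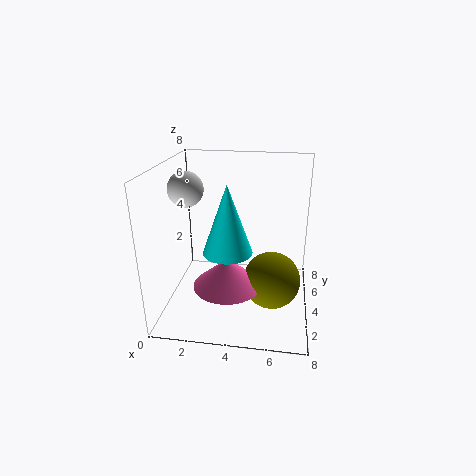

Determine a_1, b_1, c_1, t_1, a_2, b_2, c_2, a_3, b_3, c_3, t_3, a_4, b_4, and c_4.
a_1 = 3.75
b_1 = 2.25
c_1 = 4
t_1 = 3.5
a_2 = 1
b_2 = 4.5
c_2 = 6.5
a_3 = 3.75
b_3 = 2
c_3 = 2.25
t_3 = 1.5
a_4 = 6
b_4 = 2.75
c_4 = 2.25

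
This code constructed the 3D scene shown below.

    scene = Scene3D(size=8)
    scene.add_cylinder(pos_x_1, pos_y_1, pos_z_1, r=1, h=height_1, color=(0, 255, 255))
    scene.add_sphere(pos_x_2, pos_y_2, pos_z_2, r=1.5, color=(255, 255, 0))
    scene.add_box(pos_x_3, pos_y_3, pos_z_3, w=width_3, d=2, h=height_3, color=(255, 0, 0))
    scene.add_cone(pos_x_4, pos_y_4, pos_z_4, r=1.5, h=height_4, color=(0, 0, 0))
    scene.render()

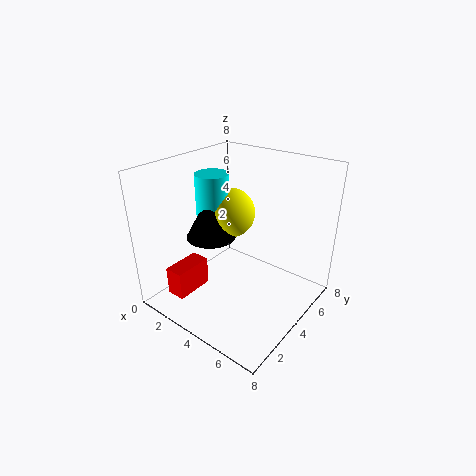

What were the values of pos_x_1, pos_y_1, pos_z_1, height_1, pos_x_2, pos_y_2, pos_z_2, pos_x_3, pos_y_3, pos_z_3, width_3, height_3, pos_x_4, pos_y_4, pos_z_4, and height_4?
pos_x_1 = 1.5; pos_y_1 = 4.75; pos_z_1 = 4; height_1 = 3; pos_x_2 = 2.25; pos_y_2 = 5.5; pos_z_2 = 4.5; pos_x_3 = 2.25; pos_y_3 = 0.25; pos_z_3 = 1.75; width_3 = 1; height_3 = 1.5; pos_x_4 = 1.75; pos_y_4 = 4.25; pos_z_4 = 3.25; height_4 = 2.75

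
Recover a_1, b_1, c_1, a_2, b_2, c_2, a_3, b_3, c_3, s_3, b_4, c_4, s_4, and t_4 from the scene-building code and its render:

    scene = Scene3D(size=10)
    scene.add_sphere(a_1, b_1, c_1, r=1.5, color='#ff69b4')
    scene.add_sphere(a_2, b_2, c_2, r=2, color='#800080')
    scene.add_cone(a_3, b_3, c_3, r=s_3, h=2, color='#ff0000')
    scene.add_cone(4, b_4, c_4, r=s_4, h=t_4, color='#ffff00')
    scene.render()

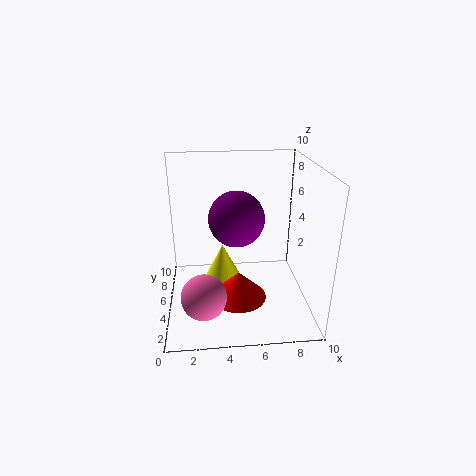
a_1 = 2.5
b_1 = 2.5
c_1 = 2
a_2 = 5
b_2 = 6
c_2 = 6
a_3 = 5
b_3 = 4.5
c_3 = 0.5
s_3 = 2
b_4 = 7
c_4 = 0.5
s_4 = 1.5
t_4 = 3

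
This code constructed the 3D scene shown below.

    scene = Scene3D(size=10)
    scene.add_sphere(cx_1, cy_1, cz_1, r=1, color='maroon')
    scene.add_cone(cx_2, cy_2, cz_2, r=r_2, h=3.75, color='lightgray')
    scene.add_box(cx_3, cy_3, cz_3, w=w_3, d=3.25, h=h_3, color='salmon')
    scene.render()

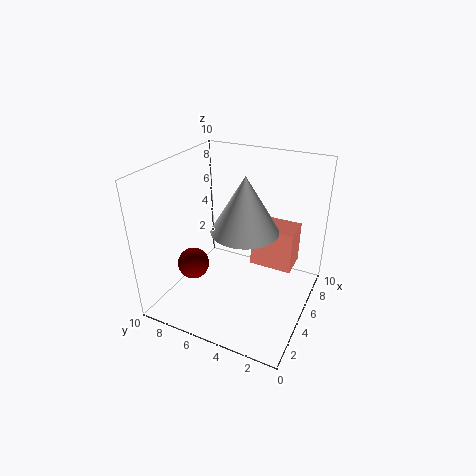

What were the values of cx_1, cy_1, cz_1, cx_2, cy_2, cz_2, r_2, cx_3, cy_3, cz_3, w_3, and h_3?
cx_1 = 2; cy_1 = 6.75; cz_1 = 4.25; cx_2 = 4.5; cy_2 = 4.25; cz_2 = 6; r_2 = 2.25; cx_3 = 7.25; cy_3 = 1.75; cz_3 = 1.5; w_3 = 2.25; h_3 = 3.25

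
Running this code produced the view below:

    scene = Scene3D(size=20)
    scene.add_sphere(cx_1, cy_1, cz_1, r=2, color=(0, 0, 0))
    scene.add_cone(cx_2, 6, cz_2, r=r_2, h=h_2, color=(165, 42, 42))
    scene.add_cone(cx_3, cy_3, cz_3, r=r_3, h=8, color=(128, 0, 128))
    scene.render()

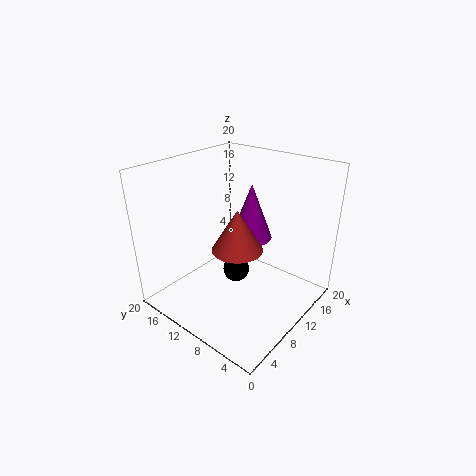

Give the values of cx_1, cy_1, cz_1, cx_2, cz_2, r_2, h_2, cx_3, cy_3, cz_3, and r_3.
cx_1 = 12; cy_1 = 12; cz_1 = 3; cx_2 = 5; cz_2 = 12; r_2 = 3; h_2 = 5; cx_3 = 13; cy_3 = 10; cz_3 = 9; r_3 = 3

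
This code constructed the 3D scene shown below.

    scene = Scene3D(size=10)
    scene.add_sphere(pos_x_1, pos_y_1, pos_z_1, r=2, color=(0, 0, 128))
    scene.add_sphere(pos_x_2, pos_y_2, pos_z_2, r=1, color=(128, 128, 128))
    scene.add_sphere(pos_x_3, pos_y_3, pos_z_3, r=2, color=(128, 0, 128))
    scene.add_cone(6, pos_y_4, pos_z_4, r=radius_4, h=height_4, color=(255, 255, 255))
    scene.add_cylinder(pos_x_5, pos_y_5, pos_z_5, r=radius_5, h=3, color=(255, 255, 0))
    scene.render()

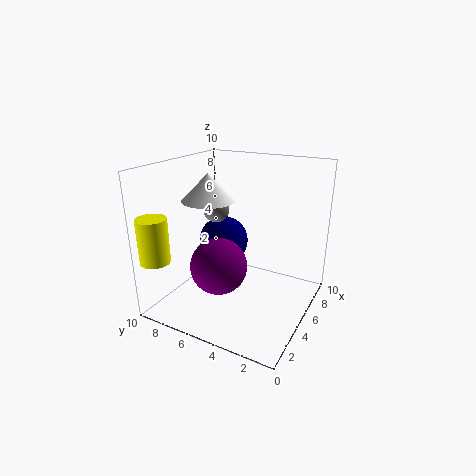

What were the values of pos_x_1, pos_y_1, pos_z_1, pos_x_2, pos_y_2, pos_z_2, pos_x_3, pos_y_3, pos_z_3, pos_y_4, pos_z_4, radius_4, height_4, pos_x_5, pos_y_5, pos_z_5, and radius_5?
pos_x_1 = 8; pos_y_1 = 8; pos_z_1 = 3; pos_x_2 = 7; pos_y_2 = 8; pos_z_2 = 6; pos_x_3 = 4; pos_y_3 = 6; pos_z_3 = 3; pos_y_4 = 8; pos_z_4 = 7; radius_4 = 2; height_4 = 2; pos_x_5 = 1; pos_y_5 = 9; pos_z_5 = 4; radius_5 = 1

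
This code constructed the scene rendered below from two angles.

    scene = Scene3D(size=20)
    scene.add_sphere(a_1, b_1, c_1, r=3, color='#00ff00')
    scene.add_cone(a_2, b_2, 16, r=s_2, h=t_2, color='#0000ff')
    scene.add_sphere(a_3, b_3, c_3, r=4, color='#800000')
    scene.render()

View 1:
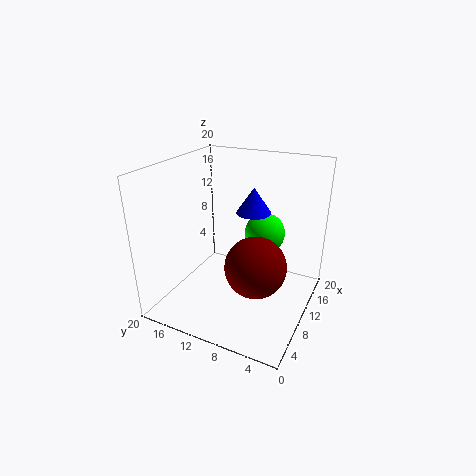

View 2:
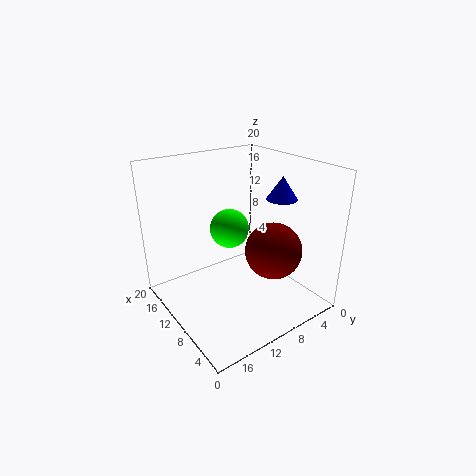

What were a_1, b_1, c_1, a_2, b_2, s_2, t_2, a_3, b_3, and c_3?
a_1 = 15; b_1 = 8; c_1 = 9; a_2 = 6; b_2 = 6; s_2 = 2; t_2 = 3; a_3 = 7; b_3 = 6; c_3 = 8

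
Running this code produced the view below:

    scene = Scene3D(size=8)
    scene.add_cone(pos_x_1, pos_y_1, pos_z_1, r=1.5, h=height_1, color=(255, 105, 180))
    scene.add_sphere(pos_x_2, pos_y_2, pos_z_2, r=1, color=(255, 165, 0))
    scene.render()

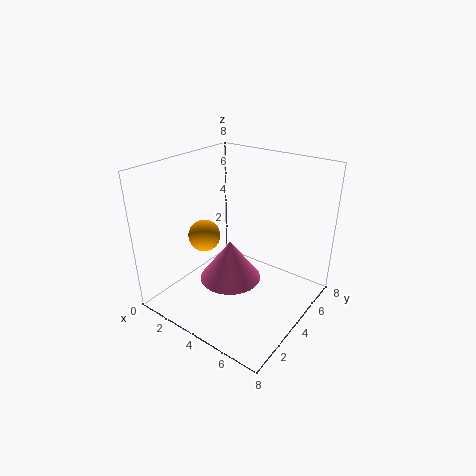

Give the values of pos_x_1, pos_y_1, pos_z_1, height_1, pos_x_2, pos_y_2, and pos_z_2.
pos_x_1 = 5, pos_y_1 = 2, pos_z_1 = 3, height_1 = 2, pos_x_2 = 1, pos_y_2 = 4.5, pos_z_2 = 3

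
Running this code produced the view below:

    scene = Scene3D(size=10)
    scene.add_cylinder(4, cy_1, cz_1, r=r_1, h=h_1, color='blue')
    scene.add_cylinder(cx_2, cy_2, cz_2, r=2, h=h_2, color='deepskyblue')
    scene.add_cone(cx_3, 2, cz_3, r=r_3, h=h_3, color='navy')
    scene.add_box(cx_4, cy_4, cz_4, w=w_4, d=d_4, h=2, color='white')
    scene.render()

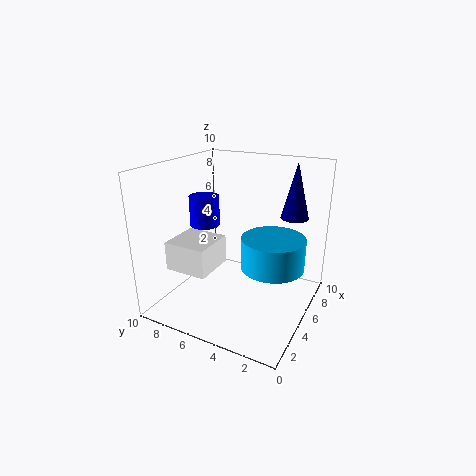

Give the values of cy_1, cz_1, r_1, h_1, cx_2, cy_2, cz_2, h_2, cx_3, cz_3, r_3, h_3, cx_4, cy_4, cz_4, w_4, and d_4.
cy_1 = 7
cz_1 = 6
r_1 = 1
h_1 = 2
cx_2 = 4
cy_2 = 2
cz_2 = 4
h_2 = 2
cx_3 = 8
cz_3 = 6
r_3 = 1
h_3 = 4
cx_4 = 2
cy_4 = 6
cz_4 = 3
w_4 = 3
d_4 = 3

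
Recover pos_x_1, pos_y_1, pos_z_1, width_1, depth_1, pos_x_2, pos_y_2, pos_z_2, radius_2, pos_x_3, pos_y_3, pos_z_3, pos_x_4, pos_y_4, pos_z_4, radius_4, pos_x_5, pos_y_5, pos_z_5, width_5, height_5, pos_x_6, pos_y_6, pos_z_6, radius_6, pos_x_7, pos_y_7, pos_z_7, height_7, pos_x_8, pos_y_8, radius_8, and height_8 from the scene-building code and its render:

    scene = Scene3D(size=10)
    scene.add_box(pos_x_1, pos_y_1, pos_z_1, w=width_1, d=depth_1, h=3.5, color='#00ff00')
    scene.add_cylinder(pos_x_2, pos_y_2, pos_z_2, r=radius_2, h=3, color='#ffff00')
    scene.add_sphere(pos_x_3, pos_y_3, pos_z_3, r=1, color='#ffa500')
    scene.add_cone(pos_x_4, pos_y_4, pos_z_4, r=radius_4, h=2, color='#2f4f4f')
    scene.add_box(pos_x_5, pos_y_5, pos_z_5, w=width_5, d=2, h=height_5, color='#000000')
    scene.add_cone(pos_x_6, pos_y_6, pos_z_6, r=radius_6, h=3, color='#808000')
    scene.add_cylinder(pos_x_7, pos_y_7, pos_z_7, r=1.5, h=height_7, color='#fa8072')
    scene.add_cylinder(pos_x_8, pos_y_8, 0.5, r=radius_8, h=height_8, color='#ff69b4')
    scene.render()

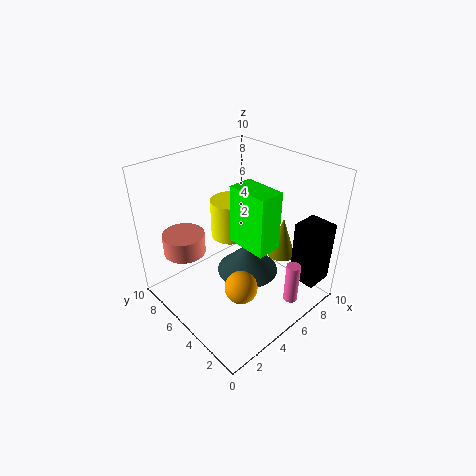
pos_x_1 = 3; pos_y_1 = 1; pos_z_1 = 6.5; width_1 = 1.5; depth_1 = 2.5; pos_x_2 = 6.5; pos_y_2 = 7.5; pos_z_2 = 3.5; radius_2 = 1.5; pos_x_3 = 2.5; pos_y_3 = 2; pos_z_3 = 4; pos_x_4 = 4.5; pos_y_4 = 3.5; pos_z_4 = 3.5; radius_4 = 2; pos_x_5 = 8; pos_y_5 = 0.5; pos_z_5 = 1.5; width_5 = 2; height_5 = 4.5; pos_x_6 = 8; pos_y_6 = 3.5; pos_z_6 = 3; radius_6 = 1; pos_x_7 = 2.5; pos_y_7 = 8; pos_z_7 = 3.5; height_7 = 1.5; pos_x_8 = 7; pos_y_8 = 1.5; radius_8 = 0.5; height_8 = 3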